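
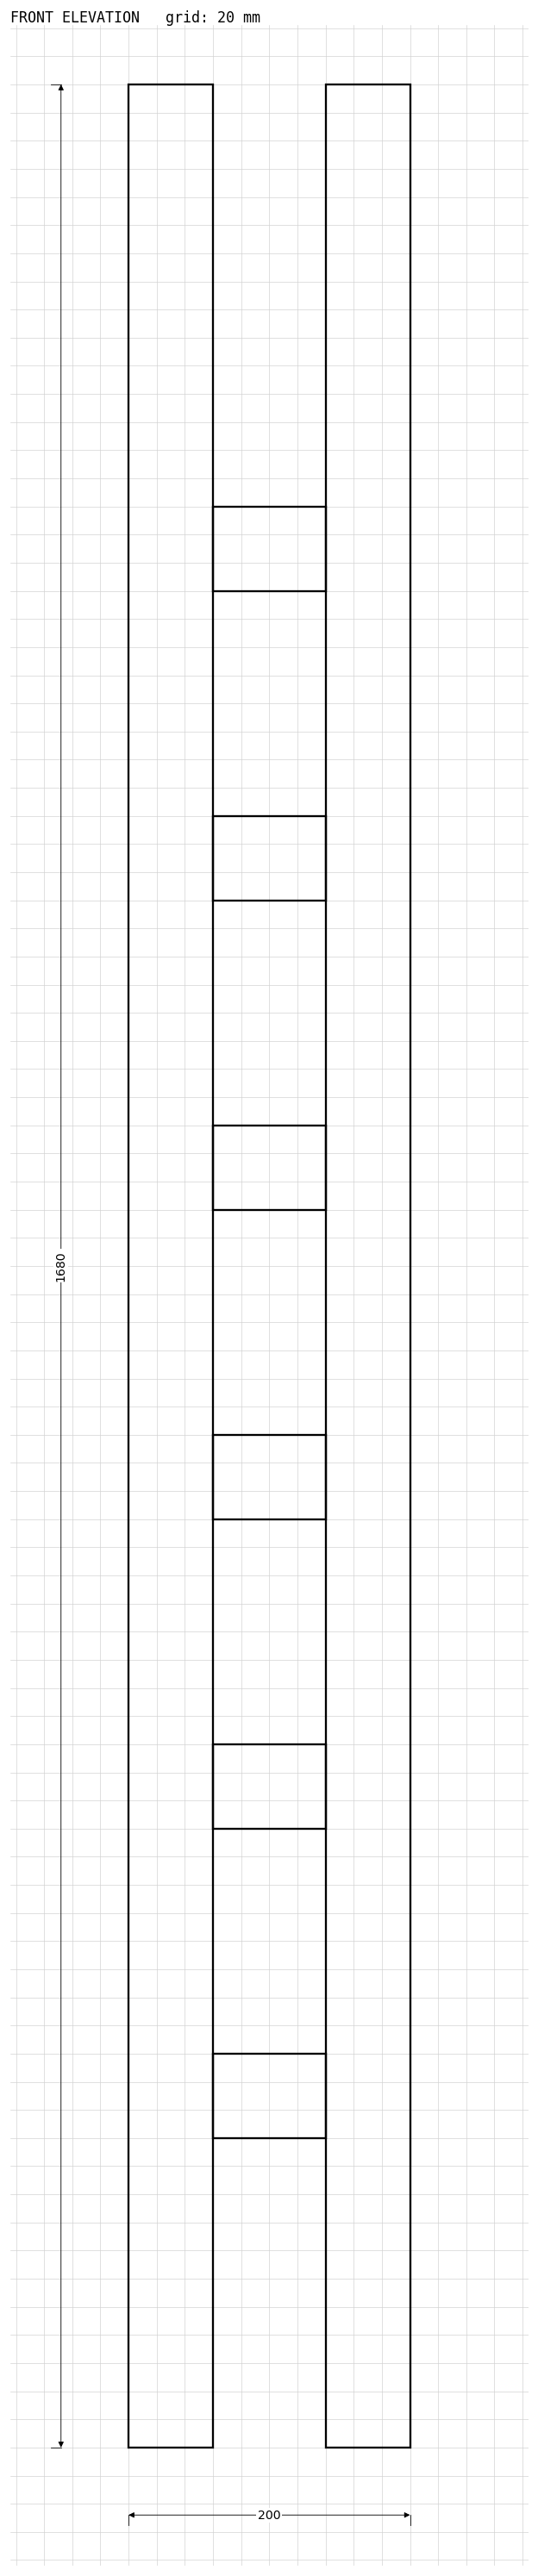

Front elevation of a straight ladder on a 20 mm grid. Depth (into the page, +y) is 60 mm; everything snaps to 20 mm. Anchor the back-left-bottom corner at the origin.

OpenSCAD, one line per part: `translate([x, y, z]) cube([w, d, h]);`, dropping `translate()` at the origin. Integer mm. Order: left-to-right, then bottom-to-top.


cube([60, 60, 1680]);
translate([60, 0, 220]) cube([80, 60, 60]);
translate([60, 0, 440]) cube([80, 60, 60]);
translate([60, 0, 660]) cube([80, 60, 60]);
translate([60, 0, 880]) cube([80, 60, 60]);
translate([60, 0, 1100]) cube([80, 60, 60]);
translate([60, 0, 1320]) cube([80, 60, 60]);
translate([140, 0, 0]) cube([60, 60, 1680]);


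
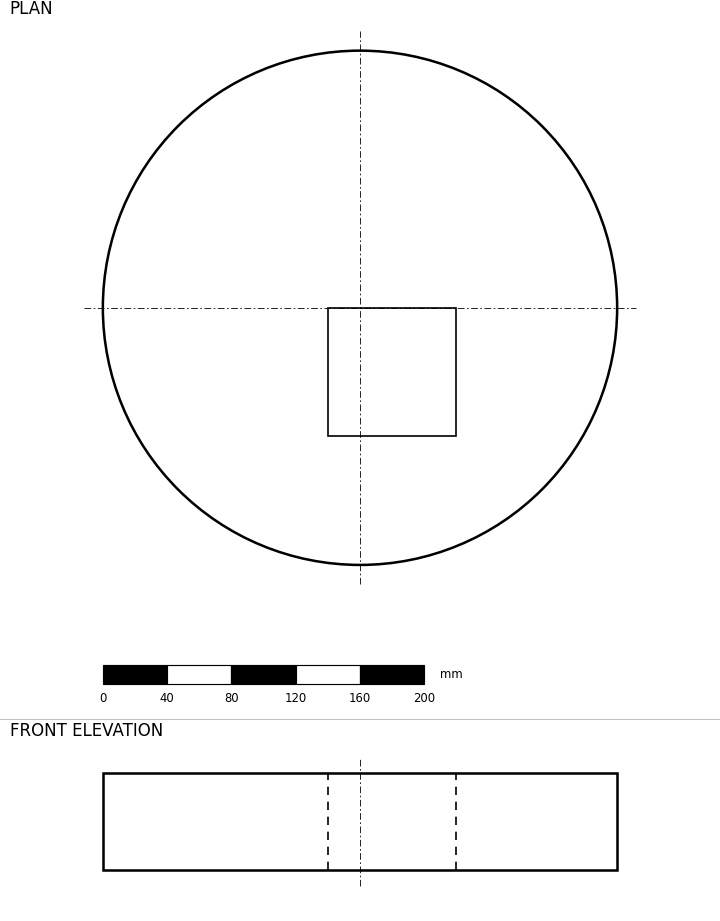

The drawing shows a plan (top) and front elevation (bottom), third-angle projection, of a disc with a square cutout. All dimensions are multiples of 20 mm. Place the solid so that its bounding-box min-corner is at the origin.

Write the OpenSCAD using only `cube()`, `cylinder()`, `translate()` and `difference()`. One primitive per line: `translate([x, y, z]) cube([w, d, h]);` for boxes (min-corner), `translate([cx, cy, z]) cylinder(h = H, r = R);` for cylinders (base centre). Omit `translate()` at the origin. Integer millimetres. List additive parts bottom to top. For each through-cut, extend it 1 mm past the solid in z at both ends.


difference() {
  translate([160, 160, 0]) cylinder(h = 60, r = 160);
  translate([140, 80, -1]) cube([80, 80, 62]);
}


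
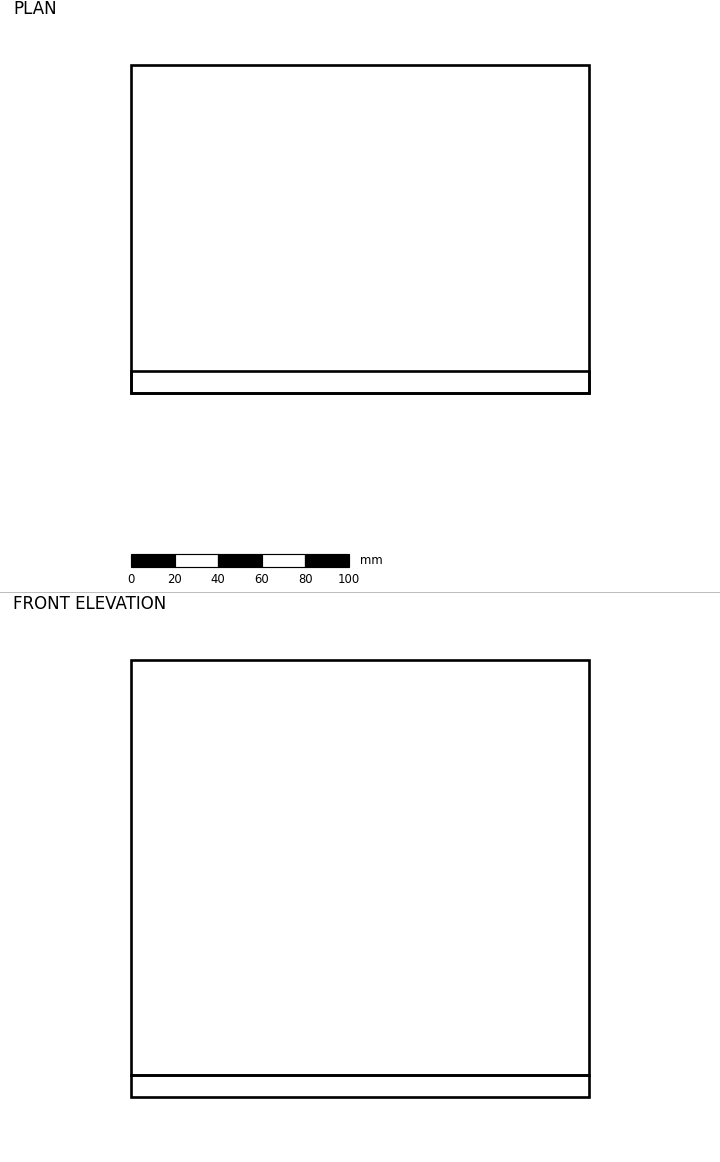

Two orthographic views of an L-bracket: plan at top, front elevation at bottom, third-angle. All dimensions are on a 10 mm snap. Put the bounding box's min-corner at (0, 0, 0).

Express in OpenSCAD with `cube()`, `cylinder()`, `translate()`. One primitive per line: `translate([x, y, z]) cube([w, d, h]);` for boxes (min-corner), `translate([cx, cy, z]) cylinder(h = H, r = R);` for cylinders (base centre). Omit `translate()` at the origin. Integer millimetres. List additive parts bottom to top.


cube([210, 150, 10]);
translate([0, 0, 10]) cube([210, 10, 190]);


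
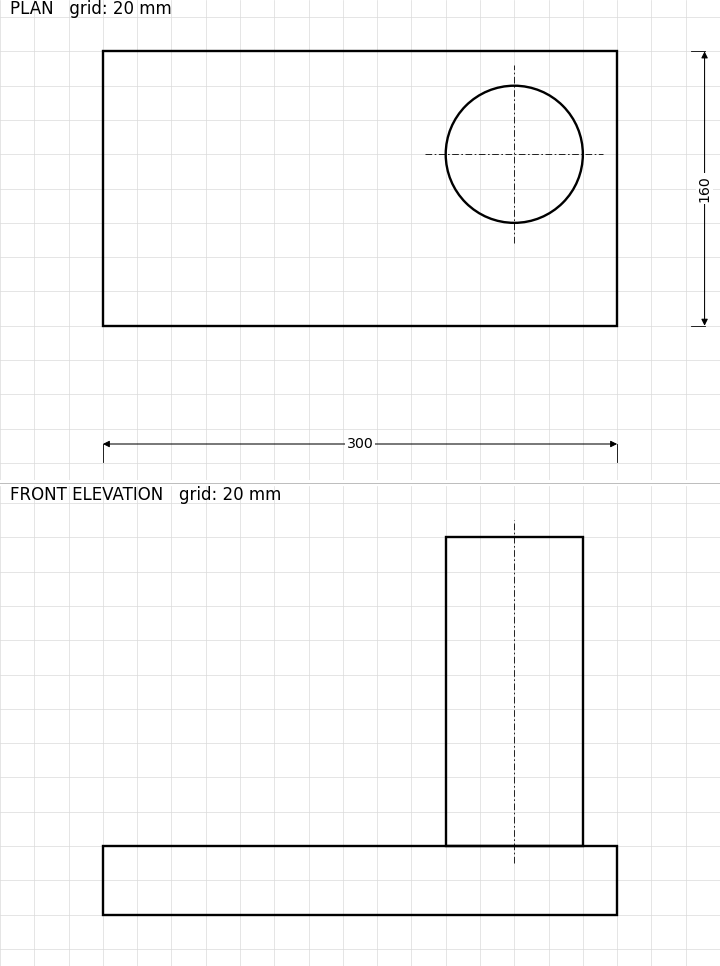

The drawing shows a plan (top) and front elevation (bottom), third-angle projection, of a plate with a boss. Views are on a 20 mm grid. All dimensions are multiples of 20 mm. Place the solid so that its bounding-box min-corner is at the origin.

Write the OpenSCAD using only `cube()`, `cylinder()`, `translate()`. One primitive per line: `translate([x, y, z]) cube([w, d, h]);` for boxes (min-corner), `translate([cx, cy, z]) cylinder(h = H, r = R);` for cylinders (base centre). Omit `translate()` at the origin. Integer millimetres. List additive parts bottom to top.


cube([300, 160, 40]);
translate([240, 100, 40]) cylinder(h = 180, r = 40);


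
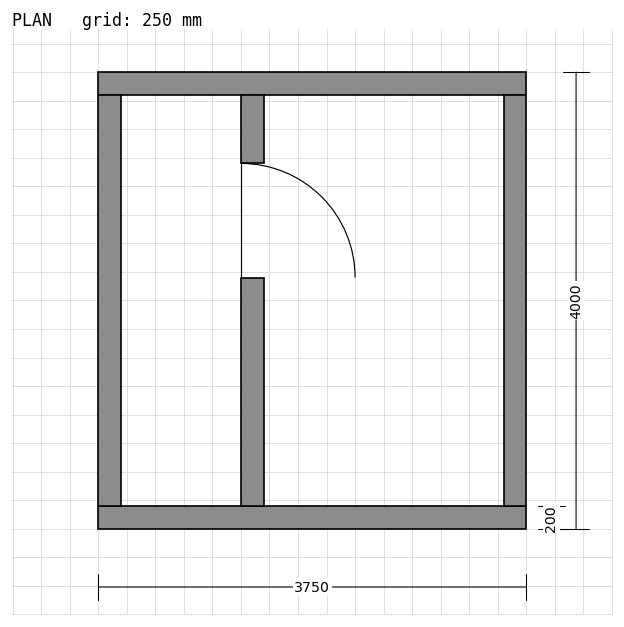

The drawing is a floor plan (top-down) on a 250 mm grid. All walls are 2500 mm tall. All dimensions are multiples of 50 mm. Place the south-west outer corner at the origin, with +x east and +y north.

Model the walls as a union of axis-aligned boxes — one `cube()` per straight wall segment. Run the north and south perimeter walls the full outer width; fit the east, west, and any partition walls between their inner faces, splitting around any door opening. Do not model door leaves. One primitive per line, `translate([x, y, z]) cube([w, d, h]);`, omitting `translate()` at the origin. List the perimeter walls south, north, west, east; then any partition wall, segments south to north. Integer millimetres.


cube([3750, 200, 2500]);
translate([0, 3800, 0]) cube([3750, 200, 2500]);
translate([0, 200, 0]) cube([200, 3600, 2500]);
translate([3550, 200, 0]) cube([200, 3600, 2500]);
translate([1250, 200, 0]) cube([200, 2000, 2500]);
translate([1250, 3200, 0]) cube([200, 600, 2500]);


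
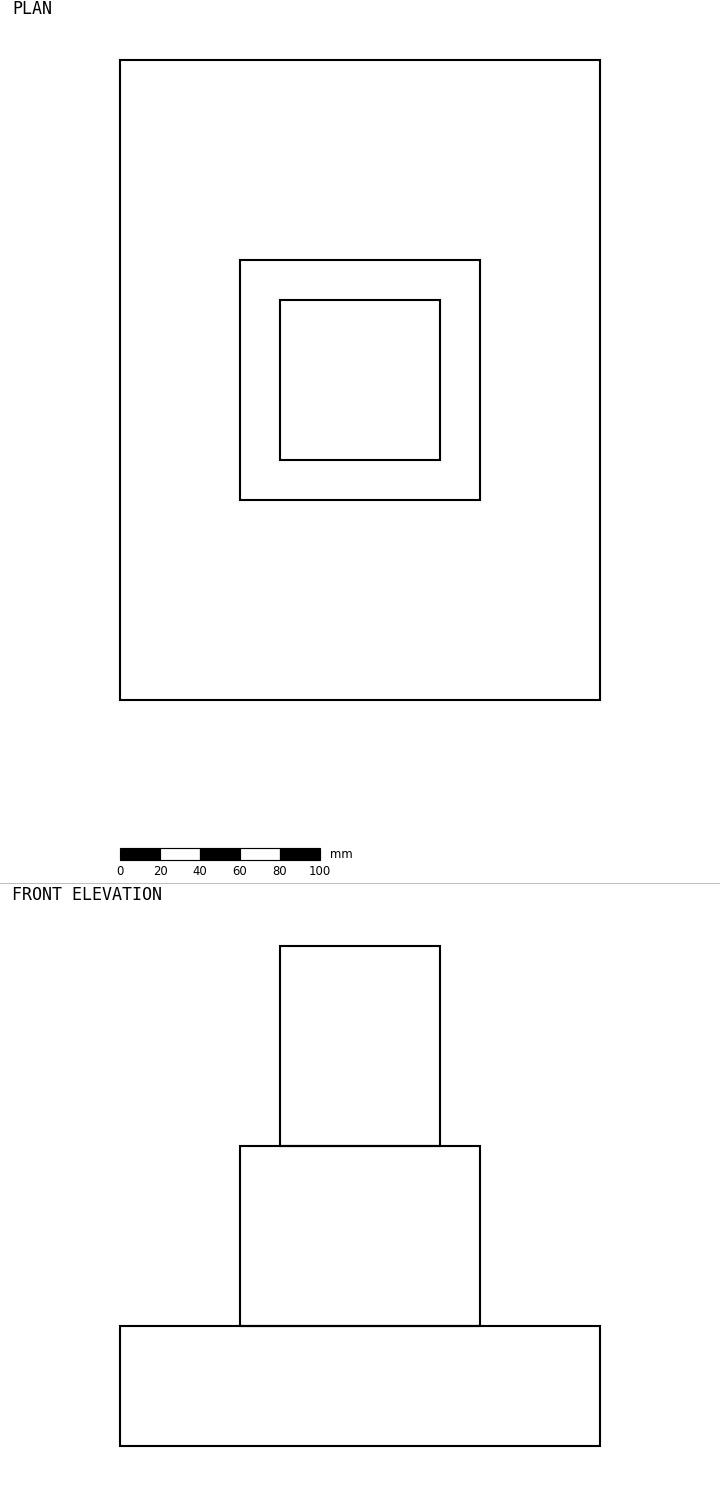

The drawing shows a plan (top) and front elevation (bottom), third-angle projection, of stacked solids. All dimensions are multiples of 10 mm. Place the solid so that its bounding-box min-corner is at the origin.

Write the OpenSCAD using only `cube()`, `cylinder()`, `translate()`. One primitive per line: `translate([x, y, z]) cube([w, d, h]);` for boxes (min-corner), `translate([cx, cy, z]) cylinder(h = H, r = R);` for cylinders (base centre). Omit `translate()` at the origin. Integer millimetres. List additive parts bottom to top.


cube([240, 320, 60]);
translate([60, 100, 60]) cube([120, 120, 90]);
translate([80, 120, 150]) cube([80, 80, 100]);


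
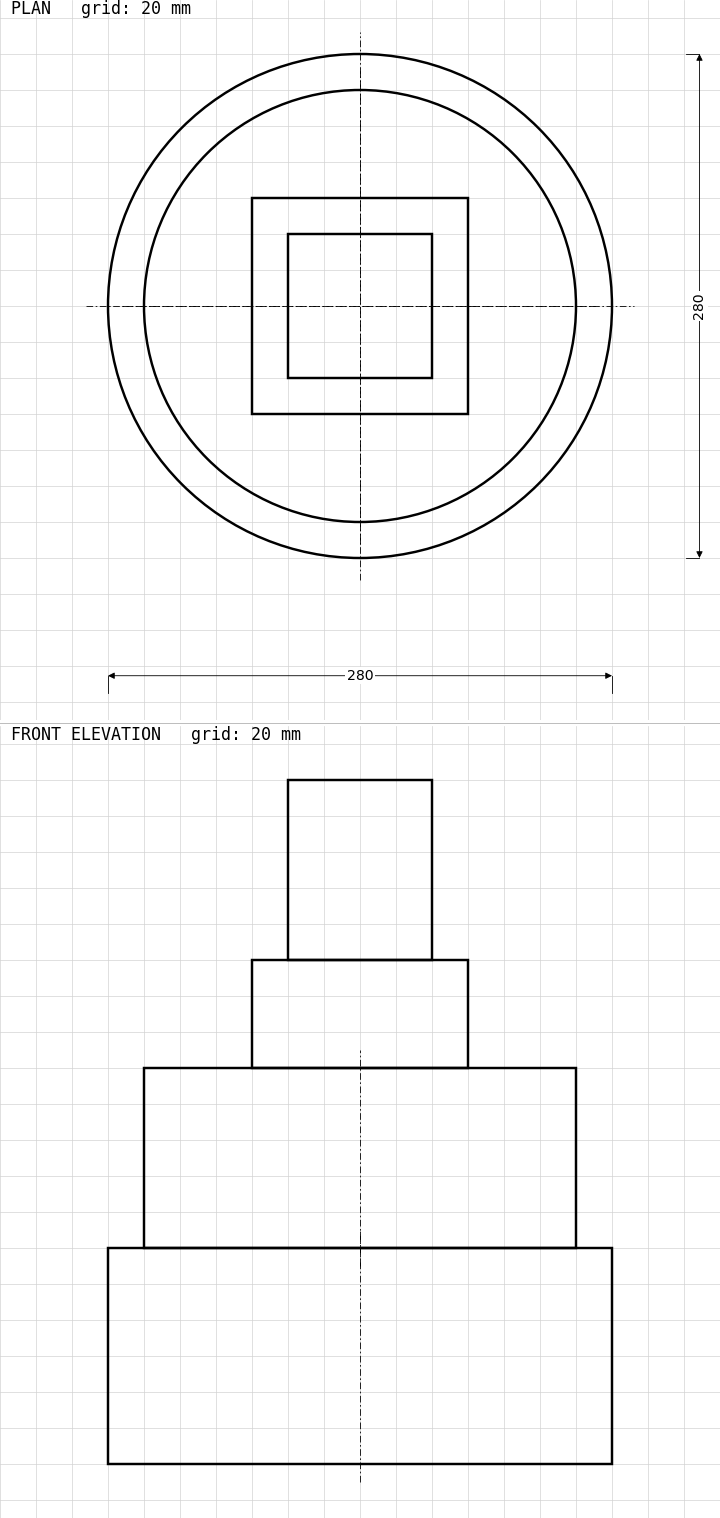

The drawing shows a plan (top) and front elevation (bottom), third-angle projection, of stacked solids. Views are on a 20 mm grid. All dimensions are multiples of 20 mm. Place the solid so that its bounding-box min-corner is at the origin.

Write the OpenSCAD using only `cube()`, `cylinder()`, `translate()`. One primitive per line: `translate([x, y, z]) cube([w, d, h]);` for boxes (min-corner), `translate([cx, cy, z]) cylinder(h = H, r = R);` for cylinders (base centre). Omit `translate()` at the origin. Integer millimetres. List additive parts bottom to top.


translate([140, 140, 0]) cylinder(h = 120, r = 140);
translate([140, 140, 120]) cylinder(h = 100, r = 120);
translate([80, 80, 220]) cube([120, 120, 60]);
translate([100, 100, 280]) cube([80, 80, 100]);


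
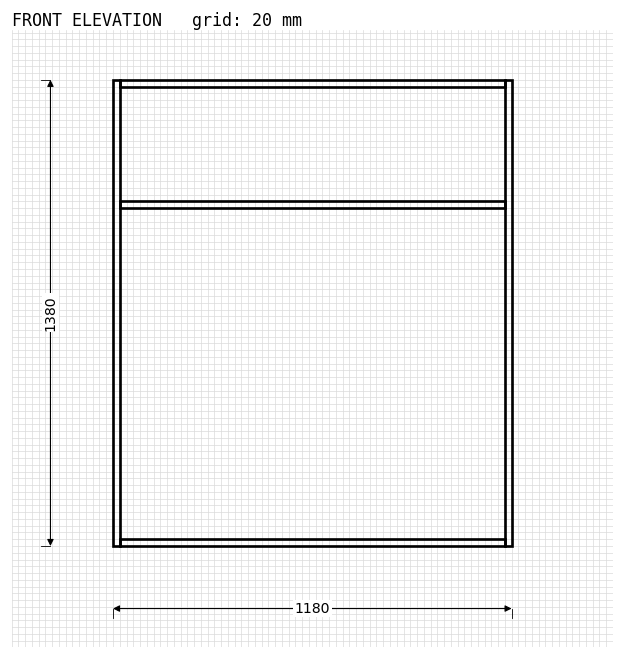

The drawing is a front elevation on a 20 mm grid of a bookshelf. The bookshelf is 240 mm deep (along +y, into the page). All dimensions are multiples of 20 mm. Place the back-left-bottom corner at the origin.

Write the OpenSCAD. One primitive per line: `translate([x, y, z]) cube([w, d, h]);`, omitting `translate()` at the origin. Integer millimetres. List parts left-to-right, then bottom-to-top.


cube([20, 240, 1380]);
translate([20, 0, 0]) cube([1140, 240, 20]);
translate([20, 0, 1000]) cube([1140, 240, 20]);
translate([20, 0, 1360]) cube([1140, 240, 20]);
translate([1160, 0, 0]) cube([20, 240, 1380]);


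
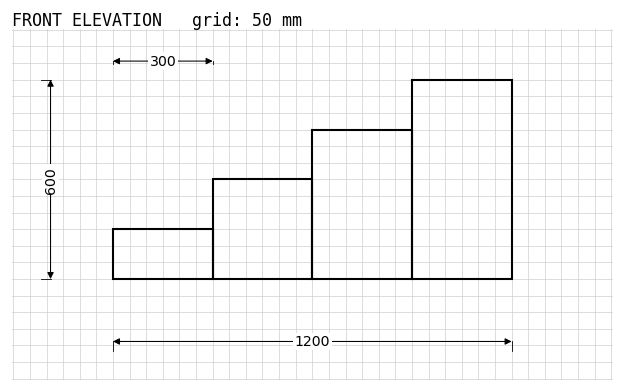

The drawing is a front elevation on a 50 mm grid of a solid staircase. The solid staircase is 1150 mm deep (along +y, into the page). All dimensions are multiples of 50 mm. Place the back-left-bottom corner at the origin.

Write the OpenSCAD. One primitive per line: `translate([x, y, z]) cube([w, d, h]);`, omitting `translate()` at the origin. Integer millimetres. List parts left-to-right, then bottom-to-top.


cube([300, 1150, 150]);
translate([300, 0, 0]) cube([300, 1150, 300]);
translate([600, 0, 0]) cube([300, 1150, 450]);
translate([900, 0, 0]) cube([300, 1150, 600]);


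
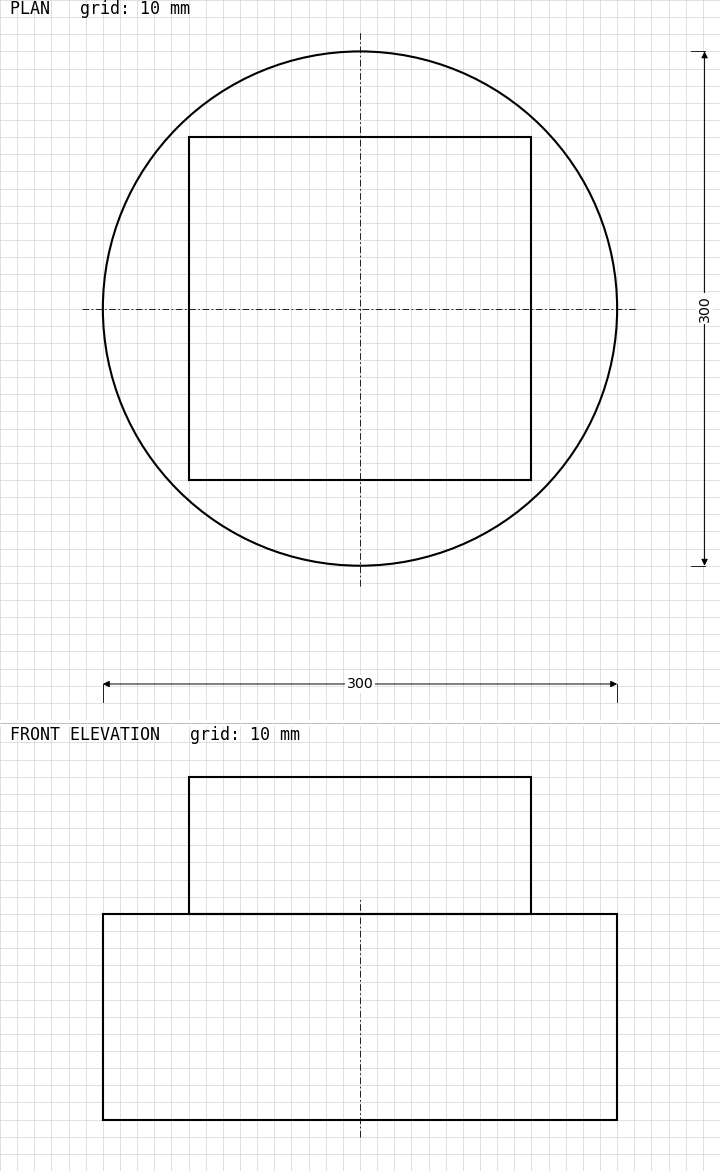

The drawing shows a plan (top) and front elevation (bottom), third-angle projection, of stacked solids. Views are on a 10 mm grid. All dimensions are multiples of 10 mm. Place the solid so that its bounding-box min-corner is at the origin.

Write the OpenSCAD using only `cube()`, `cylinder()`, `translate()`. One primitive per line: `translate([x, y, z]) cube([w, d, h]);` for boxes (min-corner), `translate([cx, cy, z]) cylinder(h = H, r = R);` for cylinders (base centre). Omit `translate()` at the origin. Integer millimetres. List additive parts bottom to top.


translate([150, 150, 0]) cylinder(h = 120, r = 150);
translate([50, 50, 120]) cube([200, 200, 80]);


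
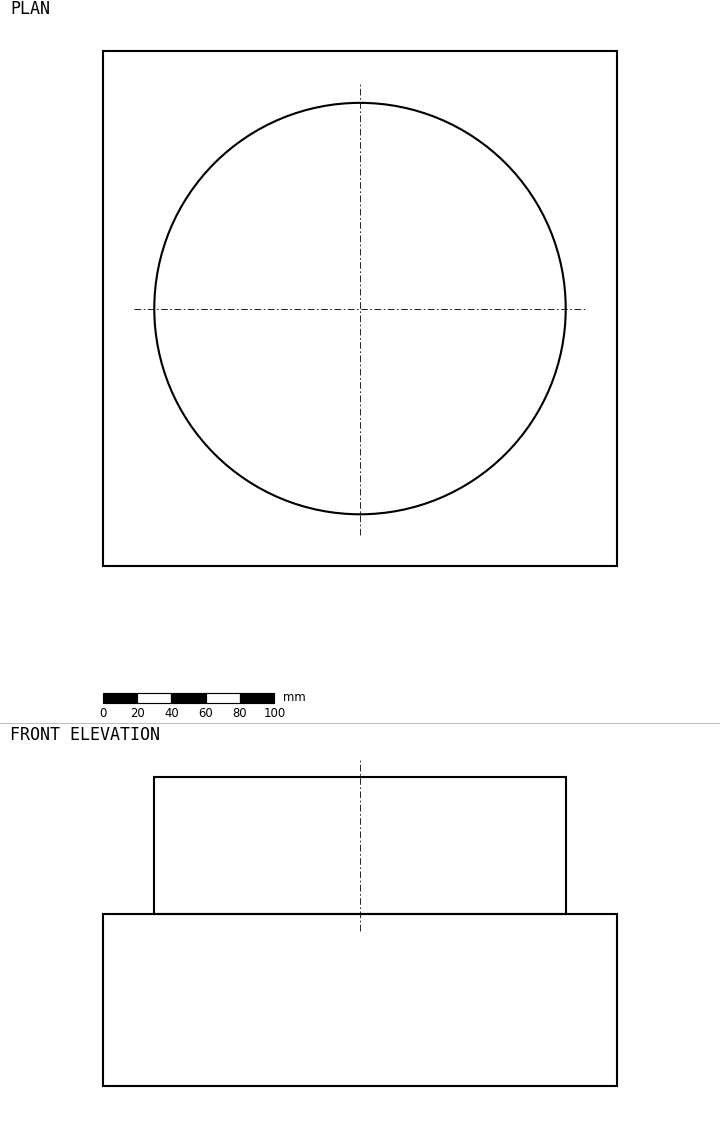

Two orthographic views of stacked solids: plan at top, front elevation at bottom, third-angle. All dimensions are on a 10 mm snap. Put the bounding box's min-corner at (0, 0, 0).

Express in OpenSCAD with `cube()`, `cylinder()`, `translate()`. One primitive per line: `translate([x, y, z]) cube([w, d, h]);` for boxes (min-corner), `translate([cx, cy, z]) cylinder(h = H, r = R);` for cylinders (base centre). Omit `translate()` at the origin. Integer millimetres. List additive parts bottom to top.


cube([300, 300, 100]);
translate([150, 150, 100]) cylinder(h = 80, r = 120);


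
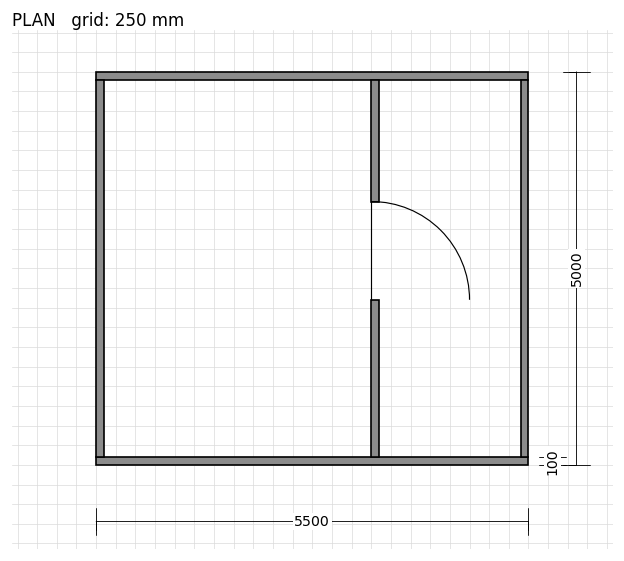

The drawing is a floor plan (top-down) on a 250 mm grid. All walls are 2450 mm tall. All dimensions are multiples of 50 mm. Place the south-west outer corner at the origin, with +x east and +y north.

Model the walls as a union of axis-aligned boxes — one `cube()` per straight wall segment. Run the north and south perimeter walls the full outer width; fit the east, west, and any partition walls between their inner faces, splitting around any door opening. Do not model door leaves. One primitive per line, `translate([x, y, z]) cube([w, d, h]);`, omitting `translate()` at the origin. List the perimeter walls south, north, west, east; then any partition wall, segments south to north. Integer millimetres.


cube([5500, 100, 2450]);
translate([0, 4900, 0]) cube([5500, 100, 2450]);
translate([0, 100, 0]) cube([100, 4800, 2450]);
translate([5400, 100, 0]) cube([100, 4800, 2450]);
translate([3500, 100, 0]) cube([100, 2000, 2450]);
translate([3500, 3350, 0]) cube([100, 1550, 2450]);


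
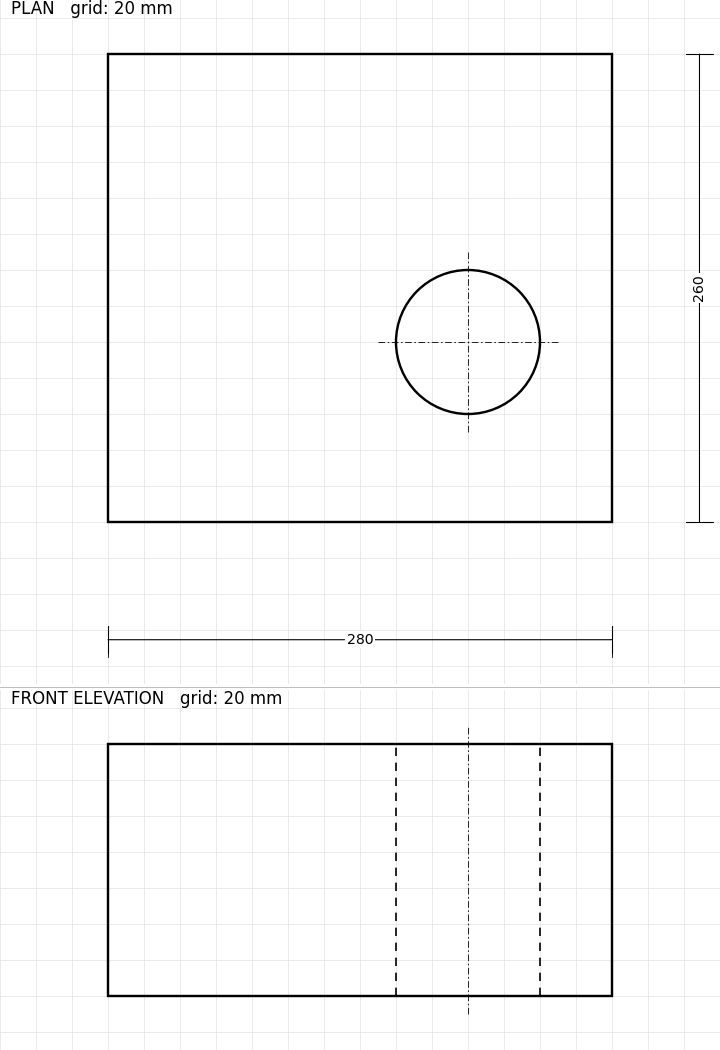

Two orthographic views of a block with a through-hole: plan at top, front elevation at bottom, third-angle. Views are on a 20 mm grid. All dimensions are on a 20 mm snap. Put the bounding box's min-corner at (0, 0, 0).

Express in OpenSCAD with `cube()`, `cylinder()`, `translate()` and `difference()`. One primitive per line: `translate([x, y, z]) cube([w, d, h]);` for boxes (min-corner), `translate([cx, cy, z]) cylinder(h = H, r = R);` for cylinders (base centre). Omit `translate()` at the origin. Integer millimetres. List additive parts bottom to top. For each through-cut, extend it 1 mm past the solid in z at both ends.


difference() {
  cube([280, 260, 140]);
  translate([200, 100, -1]) cylinder(h = 142, r = 40);
}


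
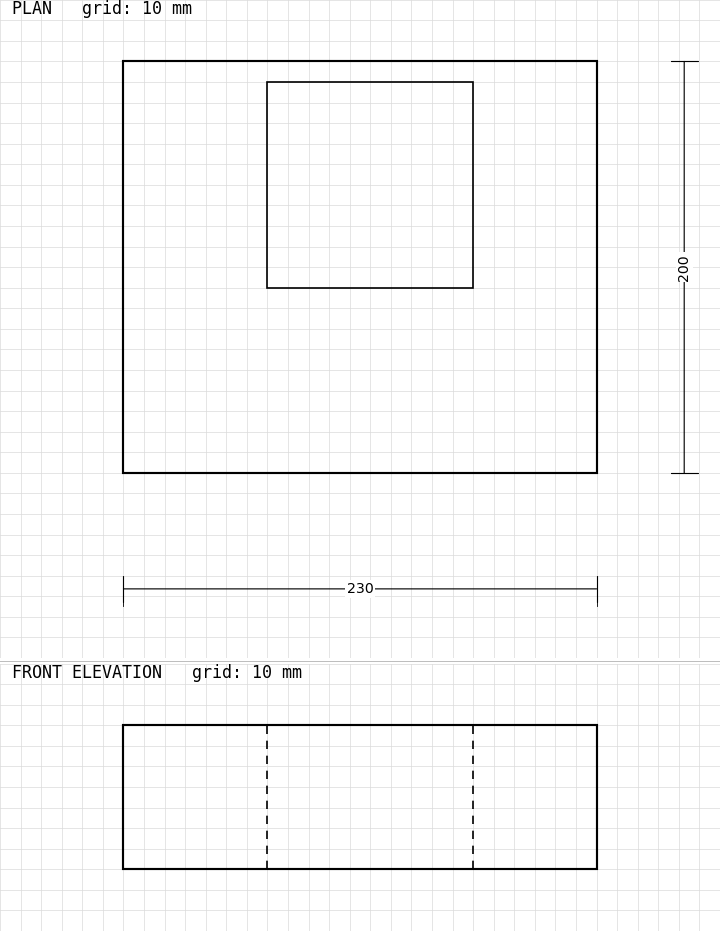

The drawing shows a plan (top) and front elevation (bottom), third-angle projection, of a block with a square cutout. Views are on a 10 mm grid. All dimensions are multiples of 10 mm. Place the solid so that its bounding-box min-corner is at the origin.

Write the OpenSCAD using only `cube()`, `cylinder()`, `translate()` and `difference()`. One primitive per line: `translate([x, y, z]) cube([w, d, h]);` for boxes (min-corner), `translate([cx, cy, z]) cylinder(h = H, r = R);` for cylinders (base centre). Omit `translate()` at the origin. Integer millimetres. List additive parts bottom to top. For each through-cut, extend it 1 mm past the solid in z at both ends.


difference() {
  cube([230, 200, 70]);
  translate([70, 90, -1]) cube([100, 100, 72]);
}


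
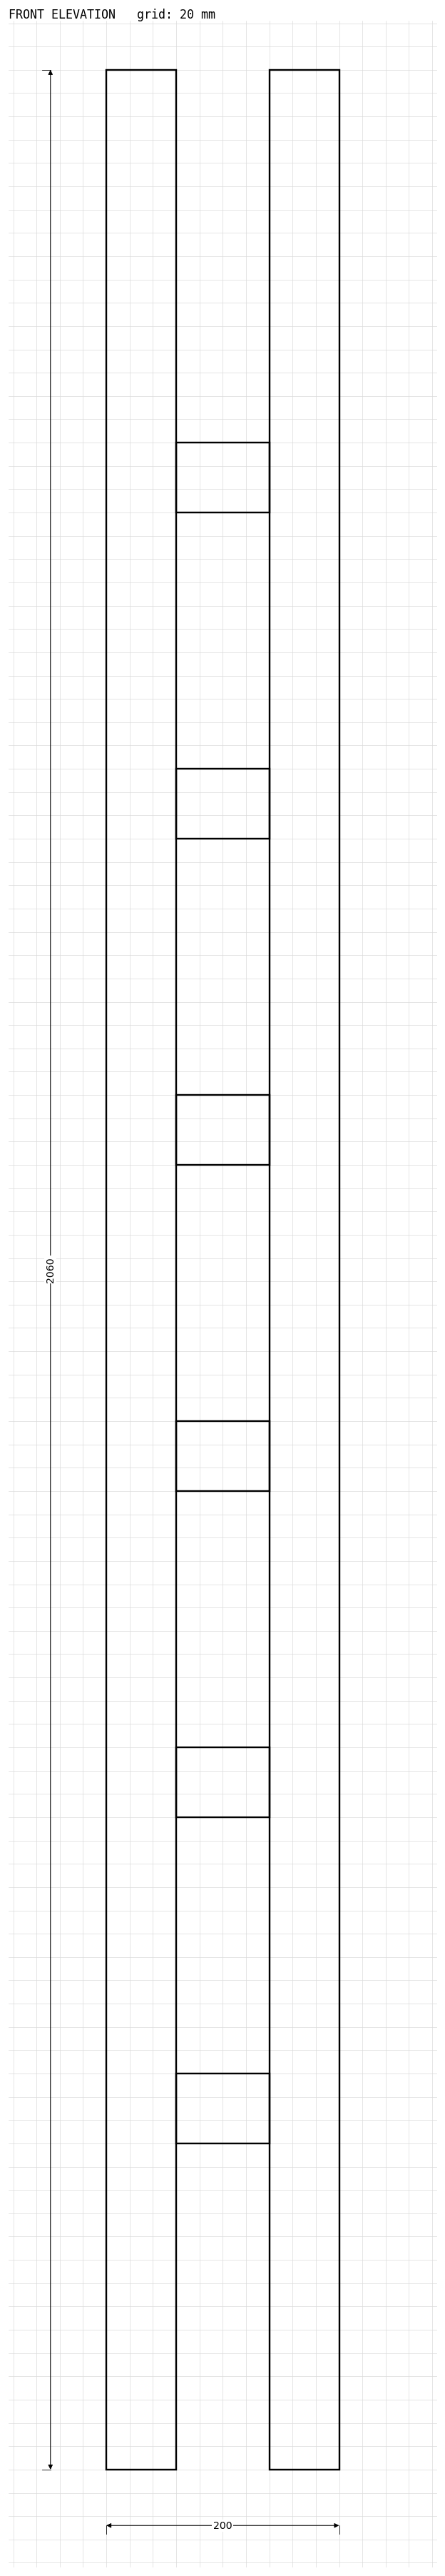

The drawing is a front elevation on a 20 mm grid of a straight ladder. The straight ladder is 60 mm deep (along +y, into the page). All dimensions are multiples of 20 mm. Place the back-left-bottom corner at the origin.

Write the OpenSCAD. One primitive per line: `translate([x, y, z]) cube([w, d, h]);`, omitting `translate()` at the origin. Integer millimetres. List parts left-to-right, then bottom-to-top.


cube([60, 60, 2060]);
translate([60, 0, 280]) cube([80, 60, 60]);
translate([60, 0, 560]) cube([80, 60, 60]);
translate([60, 0, 840]) cube([80, 60, 60]);
translate([60, 0, 1120]) cube([80, 60, 60]);
translate([60, 0, 1400]) cube([80, 60, 60]);
translate([60, 0, 1680]) cube([80, 60, 60]);
translate([140, 0, 0]) cube([60, 60, 2060]);


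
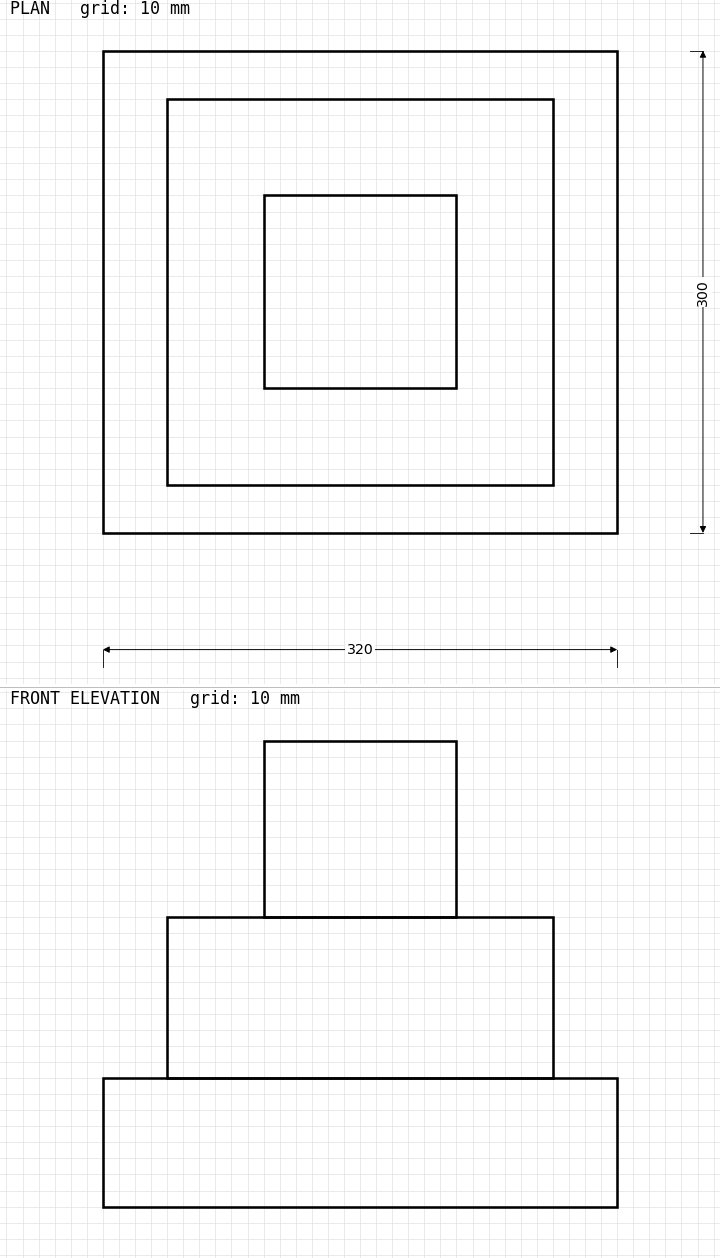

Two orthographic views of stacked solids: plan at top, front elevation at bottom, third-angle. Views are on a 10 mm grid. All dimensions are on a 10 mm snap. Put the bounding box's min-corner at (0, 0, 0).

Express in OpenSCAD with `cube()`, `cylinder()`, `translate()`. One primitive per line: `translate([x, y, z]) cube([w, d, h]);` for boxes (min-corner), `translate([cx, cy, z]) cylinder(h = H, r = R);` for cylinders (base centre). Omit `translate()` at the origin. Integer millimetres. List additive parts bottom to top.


cube([320, 300, 80]);
translate([40, 30, 80]) cube([240, 240, 100]);
translate([100, 90, 180]) cube([120, 120, 110]);


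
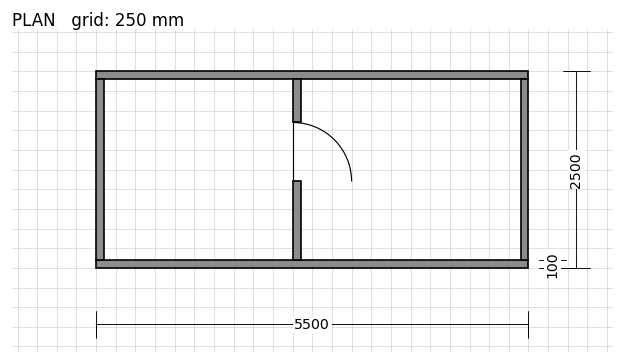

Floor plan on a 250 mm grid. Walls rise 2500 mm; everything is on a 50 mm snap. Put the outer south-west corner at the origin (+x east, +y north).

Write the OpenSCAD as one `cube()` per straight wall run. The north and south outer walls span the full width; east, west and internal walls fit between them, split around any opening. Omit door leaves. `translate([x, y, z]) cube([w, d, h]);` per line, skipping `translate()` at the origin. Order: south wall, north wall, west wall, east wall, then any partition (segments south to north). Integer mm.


cube([5500, 100, 2500]);
translate([0, 2400, 0]) cube([5500, 100, 2500]);
translate([0, 100, 0]) cube([100, 2300, 2500]);
translate([5400, 100, 0]) cube([100, 2300, 2500]);
translate([2500, 100, 0]) cube([100, 1000, 2500]);
translate([2500, 1850, 0]) cube([100, 550, 2500]);


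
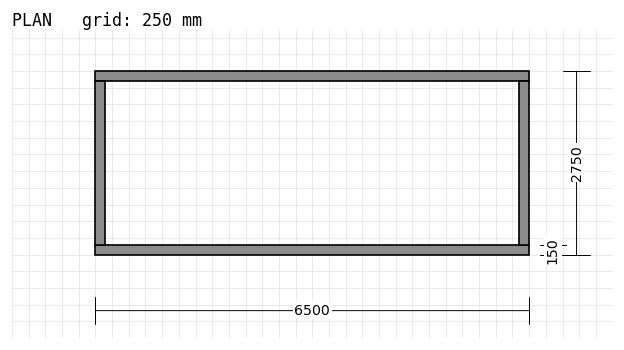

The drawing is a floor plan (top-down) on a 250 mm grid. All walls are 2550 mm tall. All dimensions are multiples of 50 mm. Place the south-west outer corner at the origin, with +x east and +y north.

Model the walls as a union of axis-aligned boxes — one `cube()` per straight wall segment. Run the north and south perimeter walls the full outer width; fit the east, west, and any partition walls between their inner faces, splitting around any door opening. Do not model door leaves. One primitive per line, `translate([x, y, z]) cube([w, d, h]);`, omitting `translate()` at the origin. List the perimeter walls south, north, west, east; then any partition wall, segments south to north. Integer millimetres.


cube([6500, 150, 2550]);
translate([0, 2600, 0]) cube([6500, 150, 2550]);
translate([0, 150, 0]) cube([150, 2450, 2550]);
translate([6350, 150, 0]) cube([150, 2450, 2550]);


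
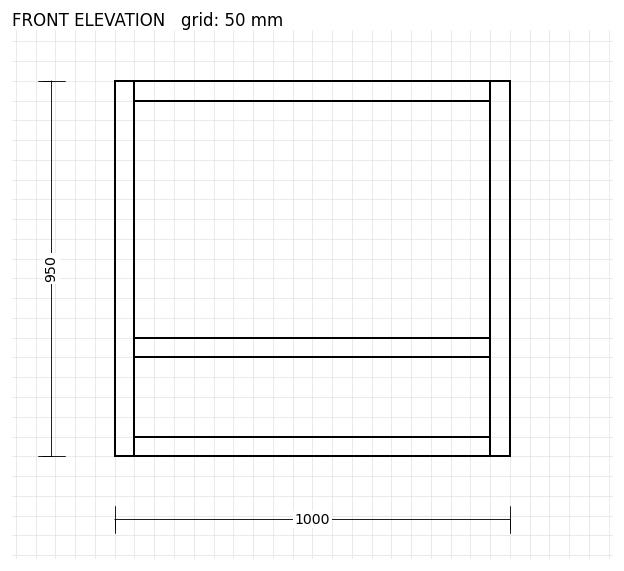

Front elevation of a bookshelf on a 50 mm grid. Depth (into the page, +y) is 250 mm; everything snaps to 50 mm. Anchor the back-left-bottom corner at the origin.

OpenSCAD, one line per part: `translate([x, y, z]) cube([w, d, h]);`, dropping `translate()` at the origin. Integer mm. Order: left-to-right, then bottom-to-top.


cube([50, 250, 950]);
translate([50, 0, 0]) cube([900, 250, 50]);
translate([50, 0, 250]) cube([900, 250, 50]);
translate([50, 0, 900]) cube([900, 250, 50]);
translate([950, 0, 0]) cube([50, 250, 950]);


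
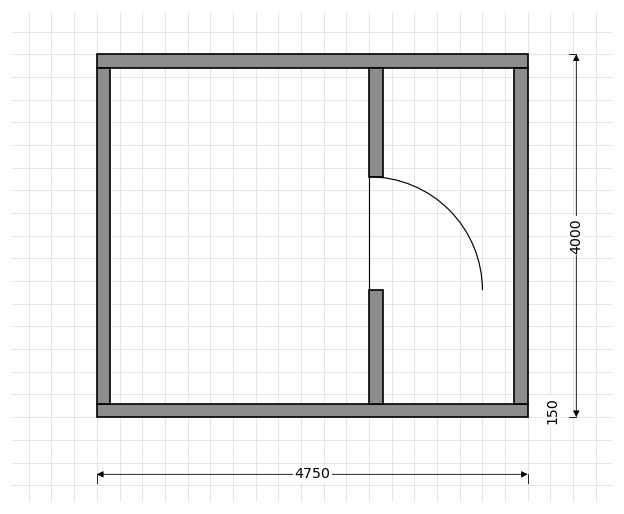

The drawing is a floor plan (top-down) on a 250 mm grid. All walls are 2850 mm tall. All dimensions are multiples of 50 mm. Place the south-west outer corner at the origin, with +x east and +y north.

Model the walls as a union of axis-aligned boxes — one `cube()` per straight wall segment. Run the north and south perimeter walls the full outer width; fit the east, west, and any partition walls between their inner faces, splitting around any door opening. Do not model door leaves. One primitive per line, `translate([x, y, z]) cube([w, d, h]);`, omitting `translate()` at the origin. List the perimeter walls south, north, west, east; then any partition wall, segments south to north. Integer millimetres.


cube([4750, 150, 2850]);
translate([0, 3850, 0]) cube([4750, 150, 2850]);
translate([0, 150, 0]) cube([150, 3700, 2850]);
translate([4600, 150, 0]) cube([150, 3700, 2850]);
translate([3000, 150, 0]) cube([150, 1250, 2850]);
translate([3000, 2650, 0]) cube([150, 1200, 2850]);


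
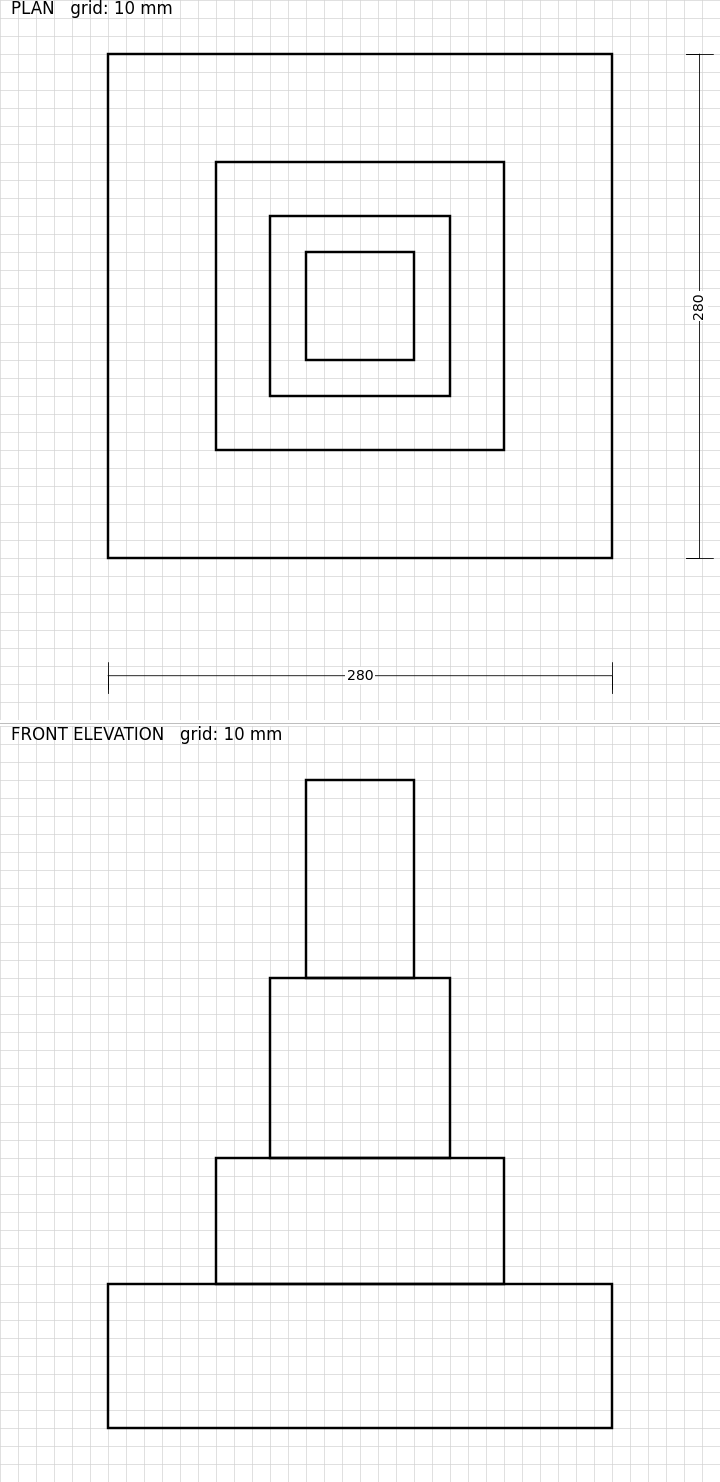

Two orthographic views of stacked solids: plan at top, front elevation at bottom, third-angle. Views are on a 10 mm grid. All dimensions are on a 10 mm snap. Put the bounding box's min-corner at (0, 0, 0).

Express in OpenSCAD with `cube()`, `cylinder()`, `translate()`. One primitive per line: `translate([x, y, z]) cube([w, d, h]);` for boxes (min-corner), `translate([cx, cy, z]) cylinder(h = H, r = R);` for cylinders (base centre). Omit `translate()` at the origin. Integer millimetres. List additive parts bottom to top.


cube([280, 280, 80]);
translate([60, 60, 80]) cube([160, 160, 70]);
translate([90, 90, 150]) cube([100, 100, 100]);
translate([110, 110, 250]) cube([60, 60, 110]);


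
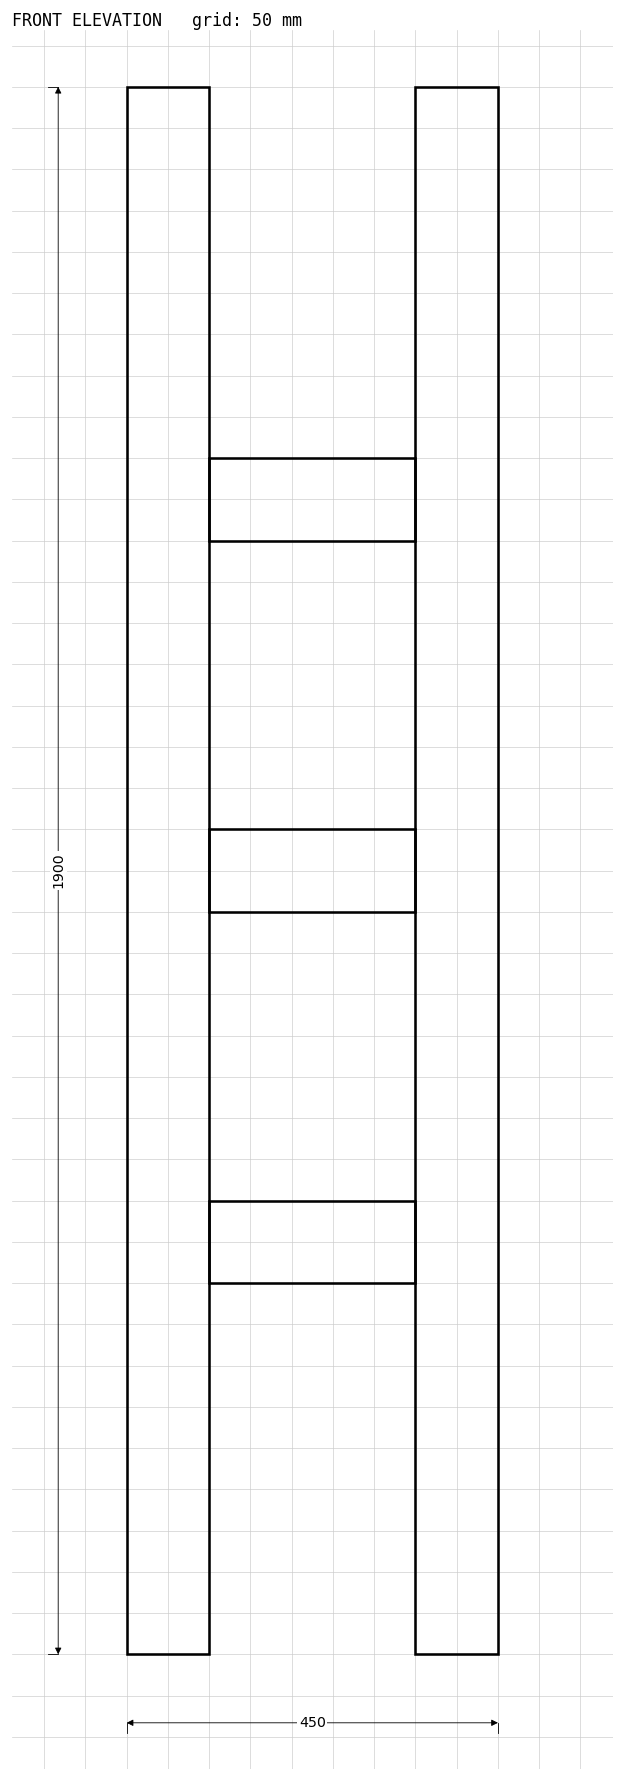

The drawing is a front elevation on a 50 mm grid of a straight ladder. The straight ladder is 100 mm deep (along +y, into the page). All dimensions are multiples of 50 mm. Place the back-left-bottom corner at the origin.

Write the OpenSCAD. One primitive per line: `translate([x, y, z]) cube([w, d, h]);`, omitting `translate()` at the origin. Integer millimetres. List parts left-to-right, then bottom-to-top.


cube([100, 100, 1900]);
translate([100, 0, 450]) cube([250, 100, 100]);
translate([100, 0, 900]) cube([250, 100, 100]);
translate([100, 0, 1350]) cube([250, 100, 100]);
translate([350, 0, 0]) cube([100, 100, 1900]);


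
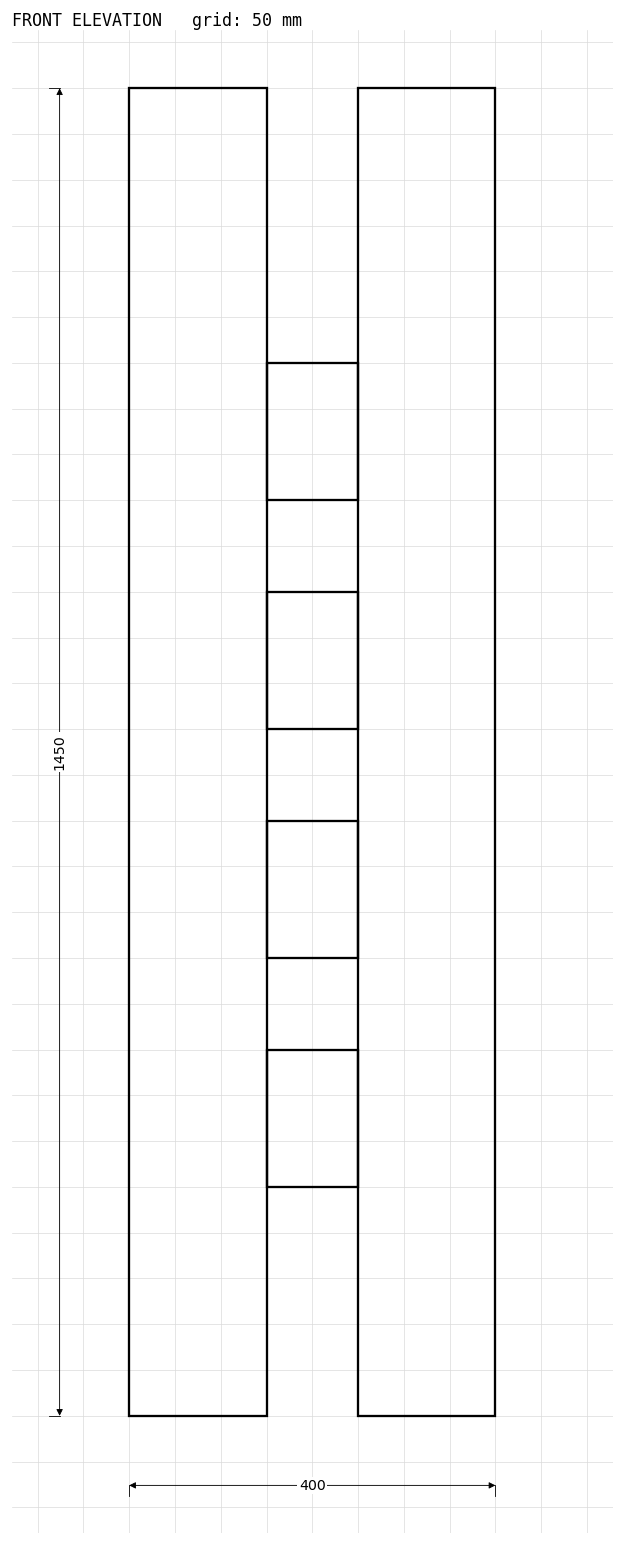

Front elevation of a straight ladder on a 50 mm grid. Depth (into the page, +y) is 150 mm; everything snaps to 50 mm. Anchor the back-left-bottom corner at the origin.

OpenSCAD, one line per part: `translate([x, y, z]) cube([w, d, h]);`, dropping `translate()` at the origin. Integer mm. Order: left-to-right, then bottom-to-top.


cube([150, 150, 1450]);
translate([150, 0, 250]) cube([100, 150, 150]);
translate([150, 0, 500]) cube([100, 150, 150]);
translate([150, 0, 750]) cube([100, 150, 150]);
translate([150, 0, 1000]) cube([100, 150, 150]);
translate([250, 0, 0]) cube([150, 150, 1450]);


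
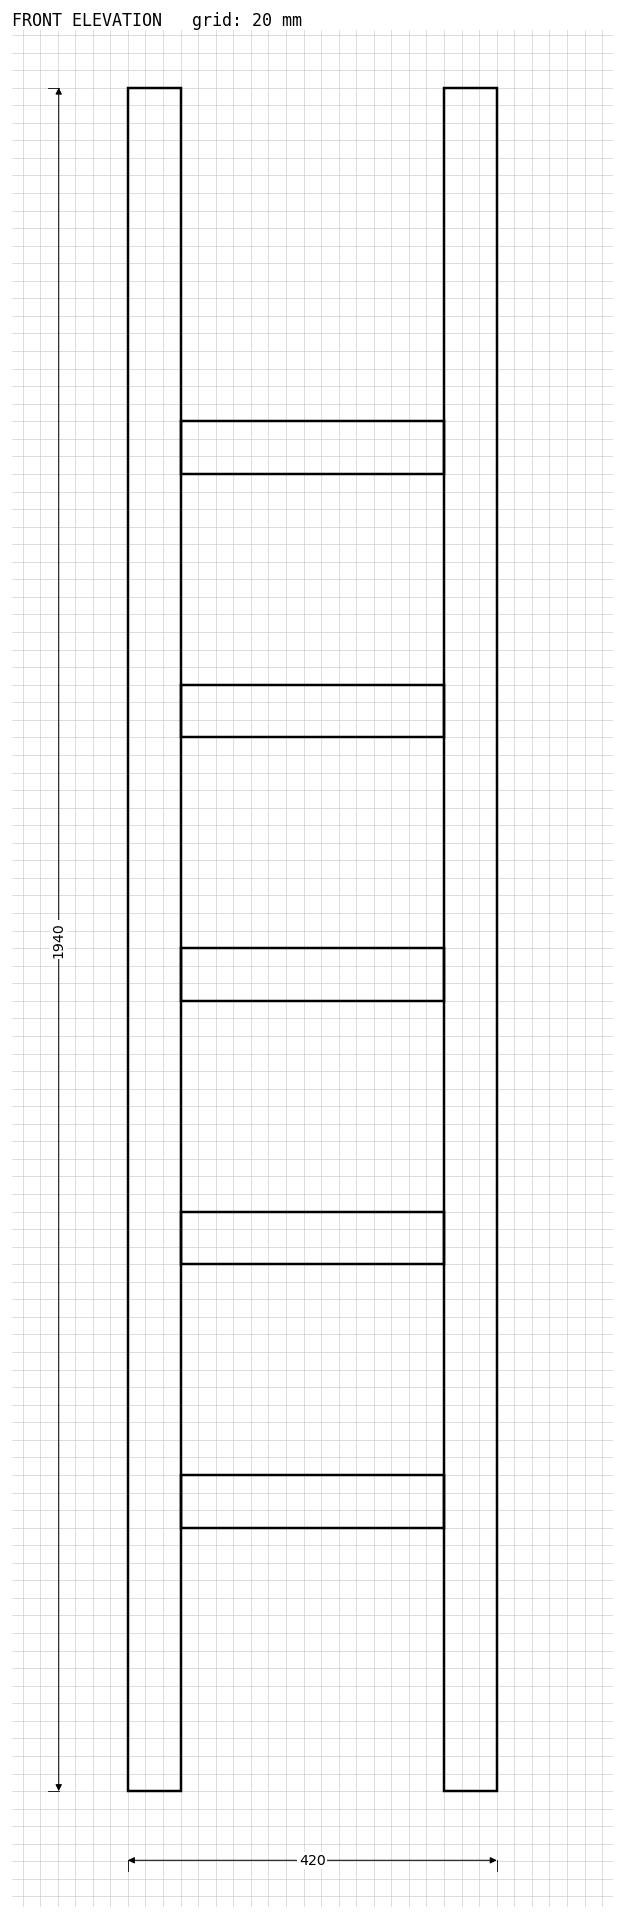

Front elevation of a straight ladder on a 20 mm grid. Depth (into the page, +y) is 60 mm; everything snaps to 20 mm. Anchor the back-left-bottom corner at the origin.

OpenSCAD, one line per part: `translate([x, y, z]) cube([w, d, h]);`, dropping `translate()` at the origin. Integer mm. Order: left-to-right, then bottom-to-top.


cube([60, 60, 1940]);
translate([60, 0, 300]) cube([300, 60, 60]);
translate([60, 0, 600]) cube([300, 60, 60]);
translate([60, 0, 900]) cube([300, 60, 60]);
translate([60, 0, 1200]) cube([300, 60, 60]);
translate([60, 0, 1500]) cube([300, 60, 60]);
translate([360, 0, 0]) cube([60, 60, 1940]);


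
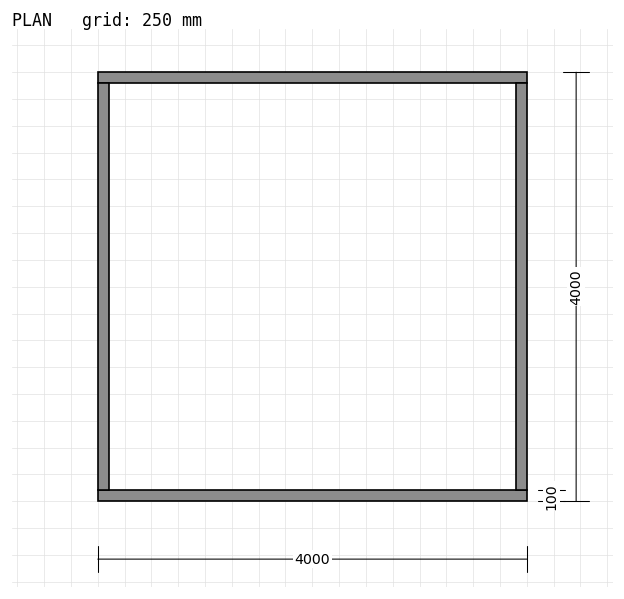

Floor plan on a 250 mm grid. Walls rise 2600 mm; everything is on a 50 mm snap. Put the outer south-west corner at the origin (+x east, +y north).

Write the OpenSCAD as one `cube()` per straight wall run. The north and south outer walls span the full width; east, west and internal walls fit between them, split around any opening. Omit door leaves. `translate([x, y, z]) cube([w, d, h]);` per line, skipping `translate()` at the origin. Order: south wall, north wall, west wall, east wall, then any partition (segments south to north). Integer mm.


cube([4000, 100, 2600]);
translate([0, 3900, 0]) cube([4000, 100, 2600]);
translate([0, 100, 0]) cube([100, 3800, 2600]);
translate([3900, 100, 0]) cube([100, 3800, 2600]);


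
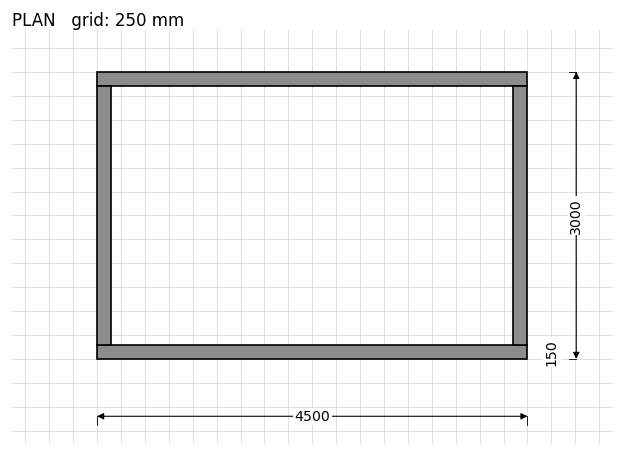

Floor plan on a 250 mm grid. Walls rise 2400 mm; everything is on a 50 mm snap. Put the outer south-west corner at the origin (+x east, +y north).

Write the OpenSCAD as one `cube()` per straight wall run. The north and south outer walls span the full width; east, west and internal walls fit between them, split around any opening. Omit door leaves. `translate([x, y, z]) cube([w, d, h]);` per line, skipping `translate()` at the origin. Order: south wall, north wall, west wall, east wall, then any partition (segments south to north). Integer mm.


cube([4500, 150, 2400]);
translate([0, 2850, 0]) cube([4500, 150, 2400]);
translate([0, 150, 0]) cube([150, 2700, 2400]);
translate([4350, 150, 0]) cube([150, 2700, 2400]);


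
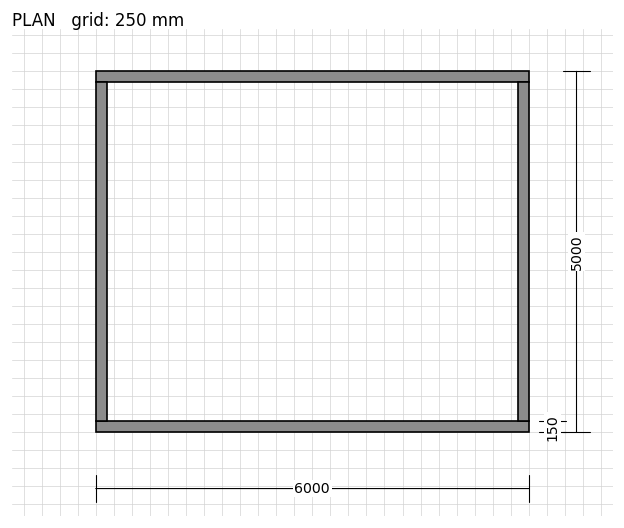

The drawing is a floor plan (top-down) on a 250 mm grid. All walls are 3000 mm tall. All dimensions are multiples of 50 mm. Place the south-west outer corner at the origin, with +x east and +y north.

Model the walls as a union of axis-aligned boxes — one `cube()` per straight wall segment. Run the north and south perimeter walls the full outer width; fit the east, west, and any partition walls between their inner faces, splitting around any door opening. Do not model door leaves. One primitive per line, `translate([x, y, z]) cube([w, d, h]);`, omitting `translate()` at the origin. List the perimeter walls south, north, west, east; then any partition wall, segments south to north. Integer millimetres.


cube([6000, 150, 3000]);
translate([0, 4850, 0]) cube([6000, 150, 3000]);
translate([0, 150, 0]) cube([150, 4700, 3000]);
translate([5850, 150, 0]) cube([150, 4700, 3000]);


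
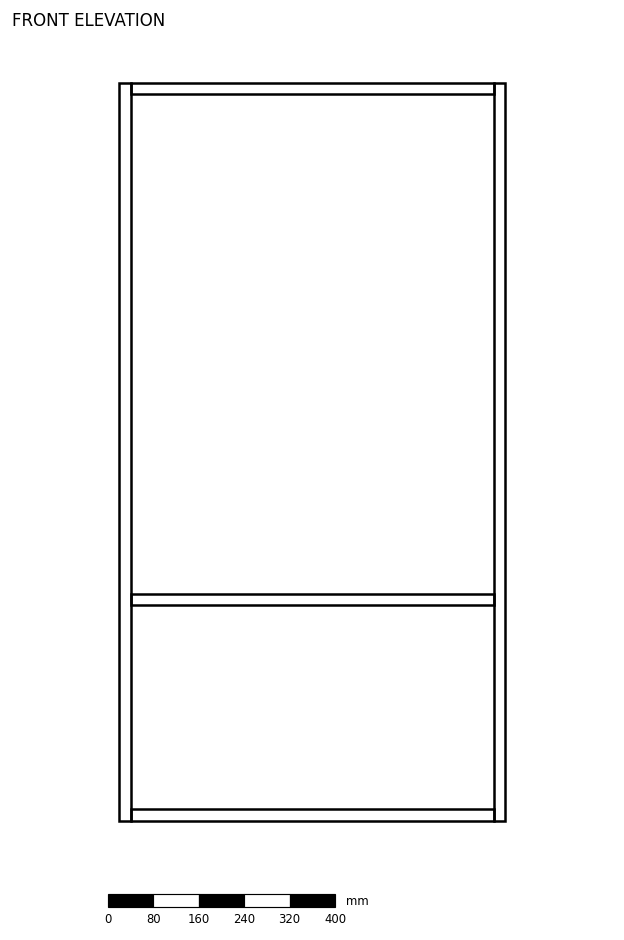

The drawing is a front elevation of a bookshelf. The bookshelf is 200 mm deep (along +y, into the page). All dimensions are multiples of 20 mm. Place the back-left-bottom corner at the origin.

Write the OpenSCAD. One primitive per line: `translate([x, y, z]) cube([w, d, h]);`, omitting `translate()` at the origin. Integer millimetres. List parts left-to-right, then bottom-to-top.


cube([20, 200, 1300]);
translate([20, 0, 0]) cube([640, 200, 20]);
translate([20, 0, 380]) cube([640, 200, 20]);
translate([20, 0, 1280]) cube([640, 200, 20]);
translate([660, 0, 0]) cube([20, 200, 1300]);


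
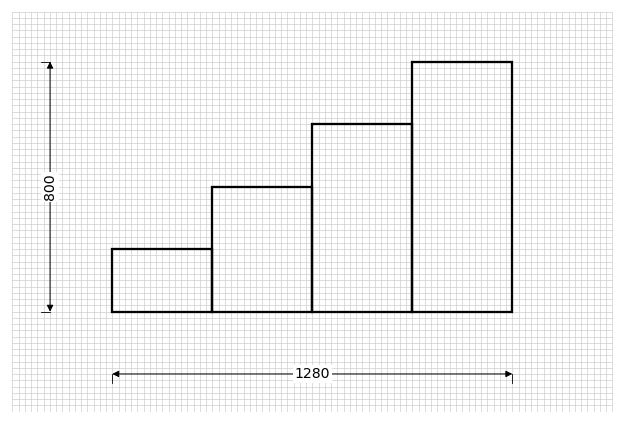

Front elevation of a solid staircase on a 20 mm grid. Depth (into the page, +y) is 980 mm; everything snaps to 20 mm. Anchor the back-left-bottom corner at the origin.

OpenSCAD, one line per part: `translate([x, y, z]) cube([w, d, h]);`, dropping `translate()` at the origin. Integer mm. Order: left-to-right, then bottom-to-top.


cube([320, 980, 200]);
translate([320, 0, 0]) cube([320, 980, 400]);
translate([640, 0, 0]) cube([320, 980, 600]);
translate([960, 0, 0]) cube([320, 980, 800]);


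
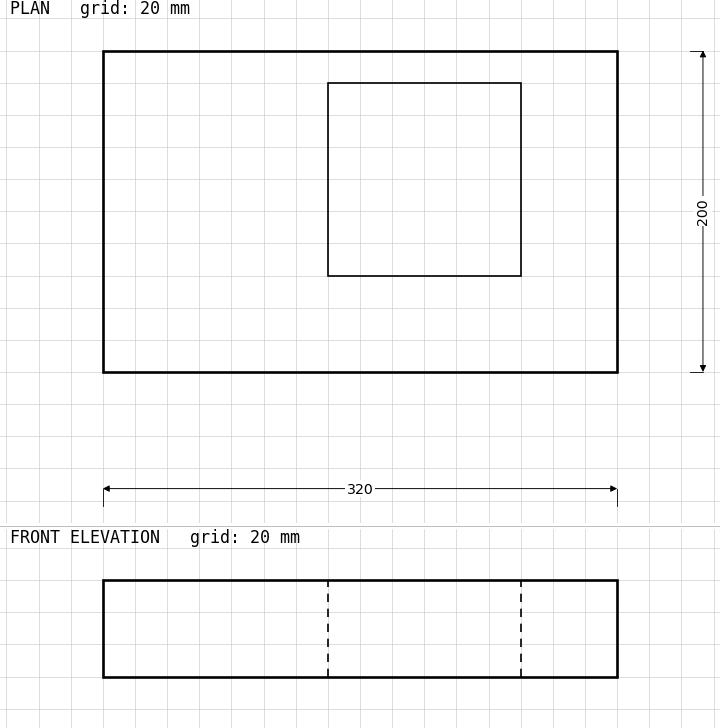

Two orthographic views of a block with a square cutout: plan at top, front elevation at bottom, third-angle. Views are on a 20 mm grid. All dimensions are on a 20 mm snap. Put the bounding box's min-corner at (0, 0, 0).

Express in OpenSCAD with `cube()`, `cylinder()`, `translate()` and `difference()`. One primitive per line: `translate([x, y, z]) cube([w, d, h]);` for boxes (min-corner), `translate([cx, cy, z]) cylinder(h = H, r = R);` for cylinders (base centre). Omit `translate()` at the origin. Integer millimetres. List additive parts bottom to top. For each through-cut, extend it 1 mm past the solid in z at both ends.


difference() {
  cube([320, 200, 60]);
  translate([140, 60, -1]) cube([120, 120, 62]);
}


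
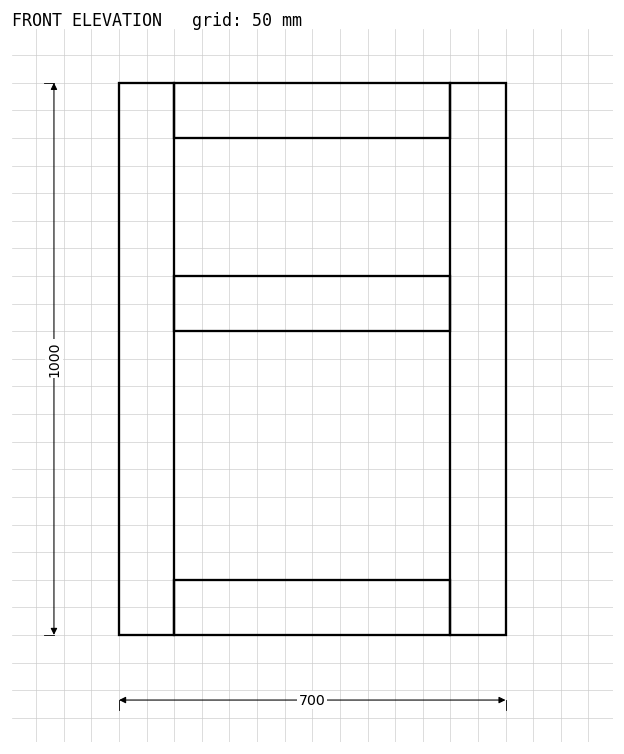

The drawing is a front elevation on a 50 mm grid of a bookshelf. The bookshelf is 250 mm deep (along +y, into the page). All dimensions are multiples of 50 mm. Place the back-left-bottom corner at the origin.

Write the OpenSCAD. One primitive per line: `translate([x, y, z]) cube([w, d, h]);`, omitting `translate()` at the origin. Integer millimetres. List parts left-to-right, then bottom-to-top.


cube([100, 250, 1000]);
translate([100, 0, 0]) cube([500, 250, 100]);
translate([100, 0, 550]) cube([500, 250, 100]);
translate([100, 0, 900]) cube([500, 250, 100]);
translate([600, 0, 0]) cube([100, 250, 1000]);


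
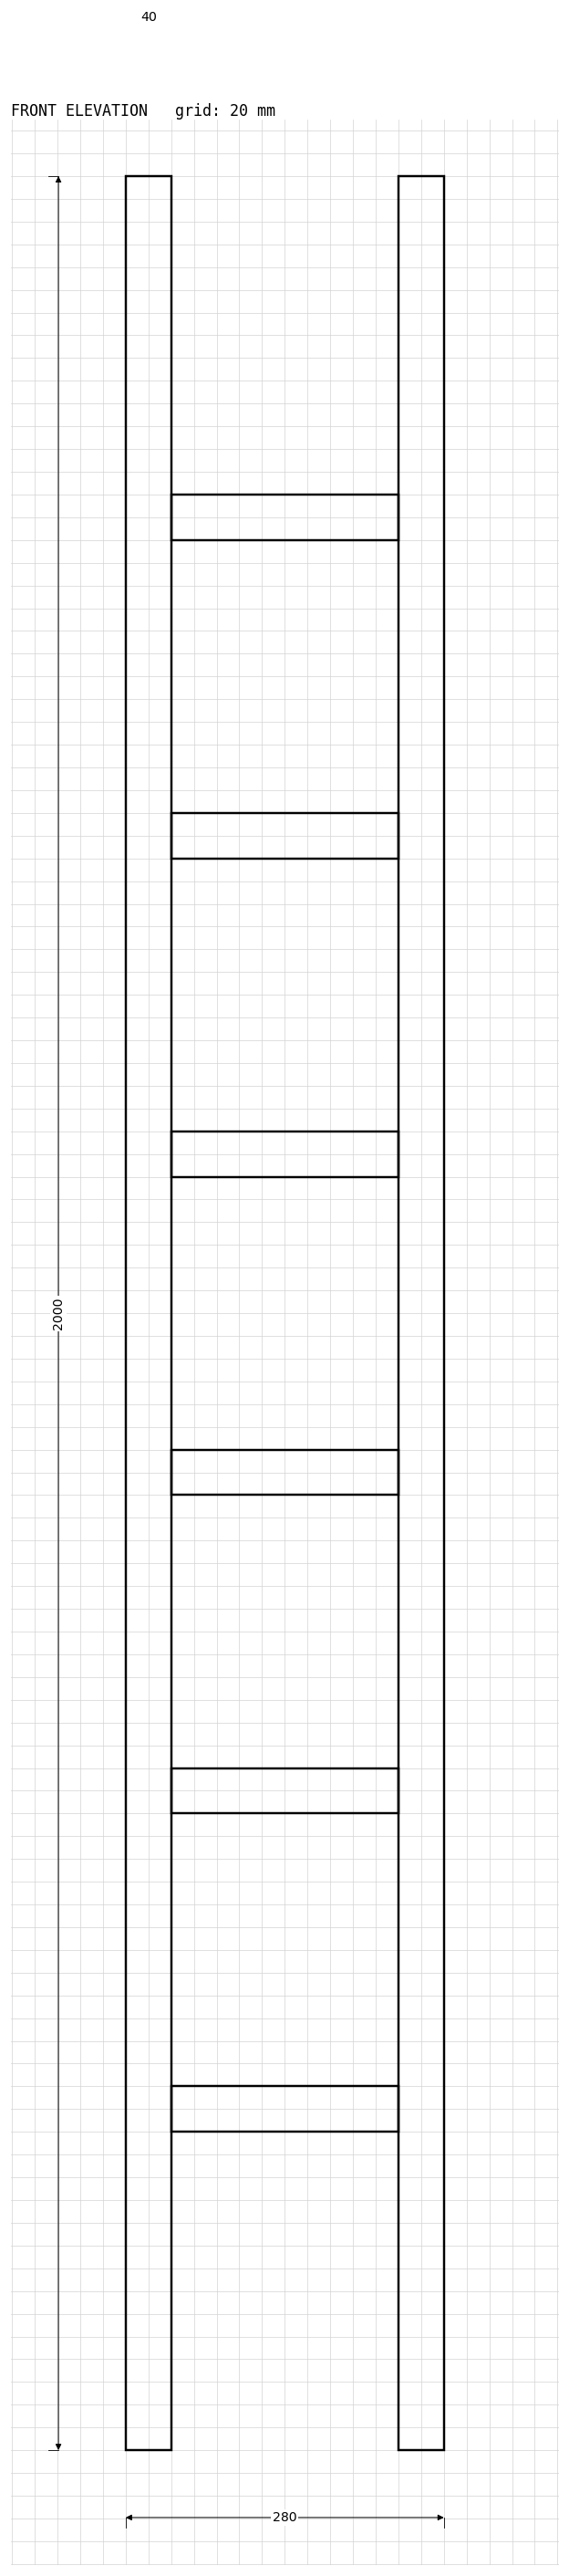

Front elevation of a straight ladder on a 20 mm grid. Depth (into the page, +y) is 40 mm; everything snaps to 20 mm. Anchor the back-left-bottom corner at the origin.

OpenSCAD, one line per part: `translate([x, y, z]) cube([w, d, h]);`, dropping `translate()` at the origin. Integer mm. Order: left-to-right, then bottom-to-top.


cube([40, 40, 2000]);
translate([40, 0, 280]) cube([200, 40, 40]);
translate([40, 0, 560]) cube([200, 40, 40]);
translate([40, 0, 840]) cube([200, 40, 40]);
translate([40, 0, 1120]) cube([200, 40, 40]);
translate([40, 0, 1400]) cube([200, 40, 40]);
translate([40, 0, 1680]) cube([200, 40, 40]);
translate([240, 0, 0]) cube([40, 40, 2000]);


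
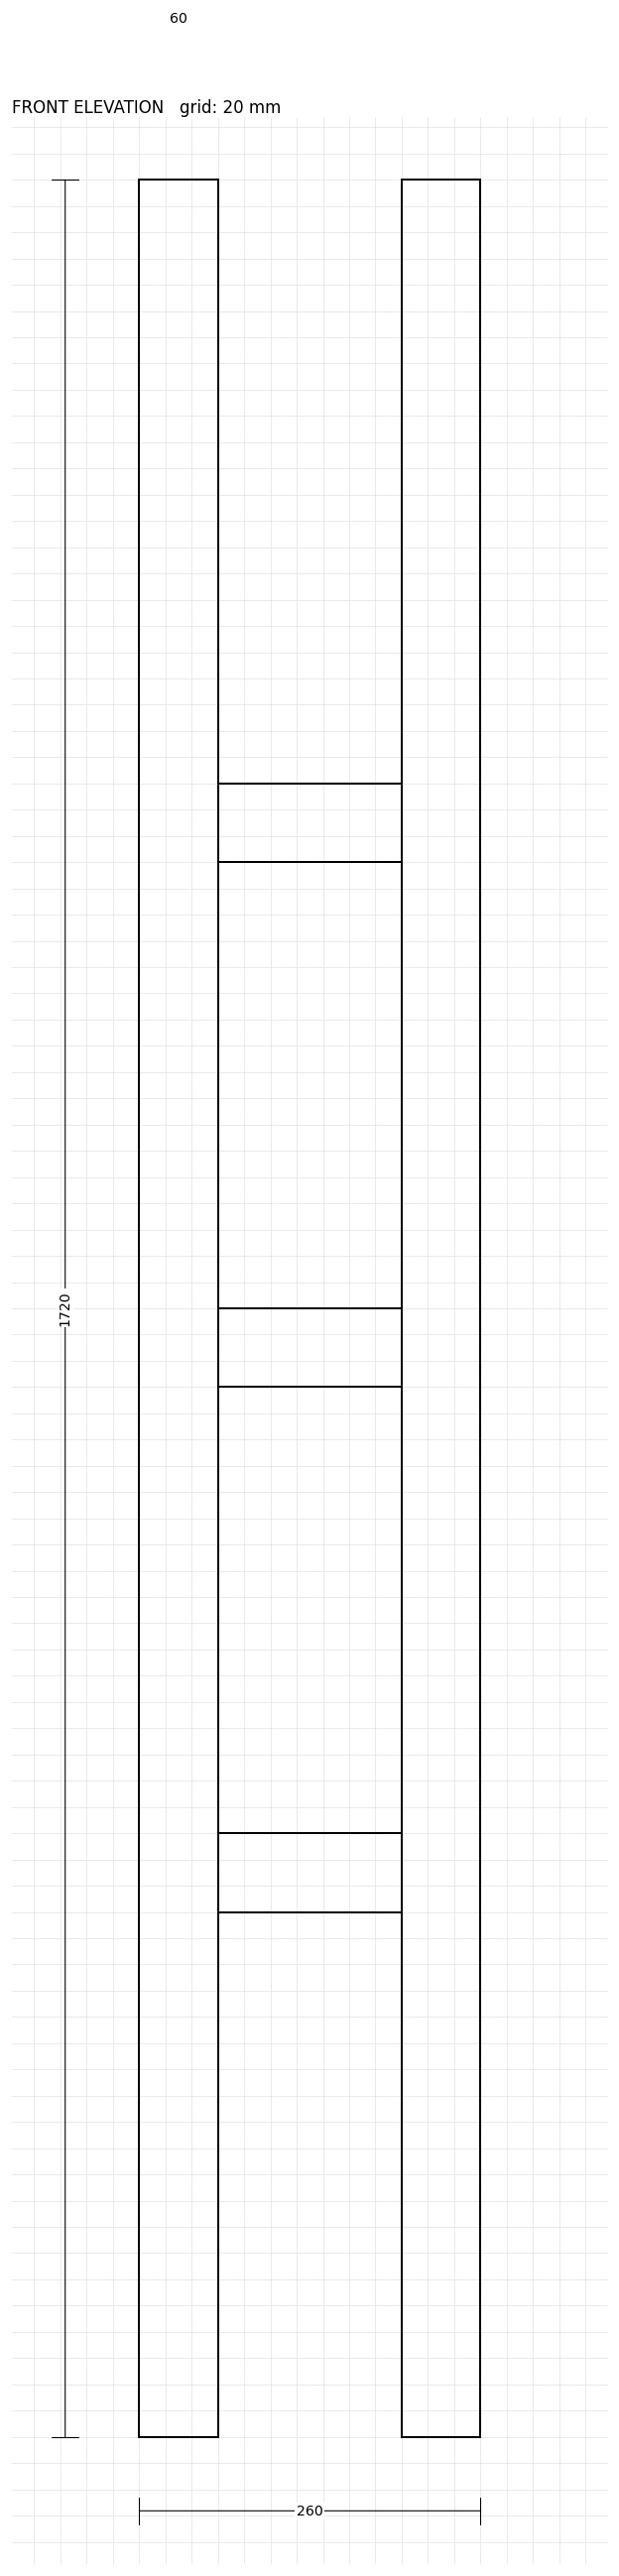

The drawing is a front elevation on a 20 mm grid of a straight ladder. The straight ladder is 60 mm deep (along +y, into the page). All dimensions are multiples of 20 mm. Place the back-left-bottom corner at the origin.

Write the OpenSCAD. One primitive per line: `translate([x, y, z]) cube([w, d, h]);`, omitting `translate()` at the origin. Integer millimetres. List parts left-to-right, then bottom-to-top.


cube([60, 60, 1720]);
translate([60, 0, 400]) cube([140, 60, 60]);
translate([60, 0, 800]) cube([140, 60, 60]);
translate([60, 0, 1200]) cube([140, 60, 60]);
translate([200, 0, 0]) cube([60, 60, 1720]);
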